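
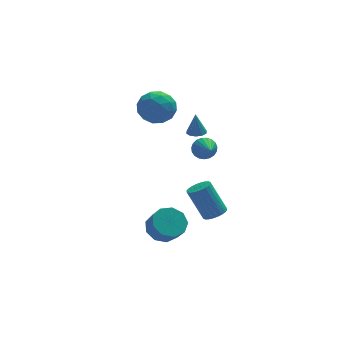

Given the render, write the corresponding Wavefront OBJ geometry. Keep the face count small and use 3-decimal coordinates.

v 1.736 1.776 1.122
v 2.17 1.457 1.154
v 1.704 1.864 2.418
v 2.276 1.773 1.136
v 2.176 2.09 1.112
v 1.908 2.288 1.092
v 1.574 2.29 1.083
v 1.302 2.096 1.089
v 1.197 1.78 1.108
v 1.297 1.463 1.132
v 1.565 1.265 1.152
v 1.899 1.263 1.16
v 1.775 0.353 0.792
v 1.99 0.64 1.369
v 1.785 -0.893 1.408
v 1.709 0.653 1.398
v 1.439 0.613 1.323
v 1.228 0.528 1.155
v 1.111 0.413 0.924
v 1.109 0.288 0.671
v 1.222 0.174 0.439
v 1.431 0.09 0.267
v 1.7 0.053 0.186
v 1.981 0.067 0.21
v 2.227 0.13 0.335
v 2.395 0.232 0.538
v 2.455 0.355 0.785
v 2.398 0.478 1.034
v 2.234 0.579 1.24
v 1.406 -3.176 -1.66
v 1.822 -3.575 -1.34
v 1.13 -2.964 0.321
v 0.714 -2.564 0
v 1.963 -3.361 -1.36
v 1.272 -2.75 0.301
v 2.02 -3.118 -1.426
v 1.328 -2.507 0.235
v 1.983 -2.885 -1.527
v 1.291 -2.273 0.134
v 1.858 -2.695 -1.649
v 1.167 -2.084 0.012
v 1.664 -2.579 -1.772
v 0.973 -1.968 -0.112
v 1.431 -2.553 -1.879
v 0.74 -1.942 -0.218
v 1.194 -2.623 -1.952
v 0.503 -2.011 -0.291
v 0.99 -2.776 -1.981
v 0.298 -2.165 -0.32
v 0.848 -2.99 -1.961
v 0.157 -2.379 -0.3
v 0.792 -3.233 -1.895
v 0.1 -2.622 -0.234
v 0.829 -3.467 -1.794
v 0.137 -2.855 -0.133
v 0.953 -3.656 -1.672
v 0.262 -3.045 -0.011
v 1.147 -3.772 -1.548
v 0.456 -3.161 0.112
v 1.38 -3.798 -1.442
v 0.689 -3.187 0.219
v 1.617 -3.729 -1.369
v 0.926 -3.117 0.292
v -0.886 -1.645 -3.395
v -0.265 -2.128 -3.928
v -0.053 -2.817 -3.058
v -0.674 -2.335 -2.525
v 0.037 -1.644 -3.619
v 0.249 -2.333 -2.748
v -0.092 -1.16 -3.204
v 0.12 -1.849 -2.334
v -0.593 -0.904 -2.879
v -0.381 -1.593 -2.009
v -1.231 -0.994 -2.795
v -1.019 -1.683 -1.925
v -1.707 -1.39 -2.992
v -1.496 -2.079 -2.122
v -1.8 -1.905 -3.378
v -1.588 -2.594 -2.508
v -1.464 -2.298 -3.771
v -1.253 -2.987 -2.901
v -0.858 -2.387 -3.989
v -0.647 -3.076 -3.119
v -0.902 3.937 2.331
v -0.233 4.655 1.803
v 0.433 2.725 2.377
v 1.102 3.443 1.849
v 0.784 3.645 2.898
v -0.041 4.394 2.87
v 0.241 2.986 1.31
v -0.584 3.735 1.282
v 0.474 4.067 1.173
v 0.81 4.475 2.154
v -0.61 2.905 2.026
v -0.274 3.313 3.007
v -0.685 4.402 2.063
v 0.885 2.978 2.117
v 0.698 3.097 2.734
v 1.091 3.519 2.424
v -0.572 4.249 2.69
v -0.178 4.671 2.38
v 0.42 4.078 3.023
v 0.378 2.709 1.8
v 0.772 3.131 1.49
v -0.891 3.861 1.756
v -0.498 4.283 1.446
v -0.22 3.302 1.157
v 0.124 4.479 1.382
v 0.909 3.766 1.409
v 0.402 3.498 1.092
v -0.083 3.938 1.076
v 0.322 4.718 1.959
v 1.106 4.006 1.986
v 0.92 4.125 2.603
v 0.435 4.565 2.586
v 0.737 4.373 1.588
v -0.906 3.374 2.194
v -0.122 2.662 2.221
v -0.235 2.815 1.594
v -0.72 3.255 1.577
v -0.709 3.614 2.771
v 0.076 2.901 2.798
v 0.283 3.442 3.104
v -0.202 3.882 3.088
v -0.537 3.007 2.592
f 2 1 4
f 2 4 3
f 4 1 5
f 4 5 3
f 5 1 6
f 5 6 3
f 6 1 7
f 6 7 3
f 7 1 8
f 7 8 3
f 8 1 9
f 8 9 3
f 9 1 10
f 9 10 3
f 10 1 11
f 10 11 3
f 11 1 12
f 11 12 3
f 12 1 2
f 12 2 3
f 14 13 16
f 14 16 15
f 16 13 17
f 16 17 15
f 17 13 18
f 17 18 15
f 18 13 19
f 18 19 15
f 19 13 20
f 19 20 15
f 20 13 21
f 20 21 15
f 21 13 22
f 21 22 15
f 22 13 23
f 22 23 15
f 23 13 24
f 23 24 15
f 24 13 25
f 24 25 15
f 25 13 26
f 25 26 15
f 26 13 27
f 26 27 15
f 27 13 28
f 27 28 15
f 28 13 29
f 28 29 15
f 29 13 14
f 29 14 15
f 31 30 34
f 31 34 32
f 32 34 35
f 32 35 33
f 34 30 36
f 34 36 35
f 35 36 37
f 35 37 33
f 36 30 38
f 36 38 37
f 37 38 39
f 37 39 33
f 38 30 40
f 38 40 39
f 39 40 41
f 39 41 33
f 40 30 42
f 40 42 41
f 41 42 43
f 41 43 33
f 42 30 44
f 42 44 43
f 43 44 45
f 43 45 33
f 44 30 46
f 44 46 45
f 45 46 47
f 45 47 33
f 46 30 48
f 46 48 47
f 47 48 49
f 47 49 33
f 48 30 50
f 48 50 49
f 49 50 51
f 49 51 33
f 50 30 52
f 50 52 51
f 51 52 53
f 51 53 33
f 52 30 54
f 52 54 53
f 53 54 55
f 53 55 33
f 54 30 56
f 54 56 55
f 55 56 57
f 55 57 33
f 56 30 58
f 56 58 57
f 57 58 59
f 57 59 33
f 58 30 60
f 58 60 59
f 59 60 61
f 59 61 33
f 60 30 62
f 60 62 61
f 61 62 63
f 61 63 33
f 62 30 31
f 62 31 63
f 63 31 32
f 63 32 33
f 65 64 68
f 65 68 66
f 66 68 69
f 66 69 67
f 68 64 70
f 68 70 69
f 69 70 71
f 69 71 67
f 70 64 72
f 70 72 71
f 71 72 73
f 71 73 67
f 72 64 74
f 72 74 73
f 73 74 75
f 73 75 67
f 74 64 76
f 74 76 75
f 75 76 77
f 75 77 67
f 76 64 78
f 76 78 77
f 77 78 79
f 77 79 67
f 78 64 80
f 78 80 79
f 79 80 81
f 79 81 67
f 80 64 82
f 80 82 81
f 81 82 83
f 81 83 67
f 82 64 65
f 82 65 83
f 83 65 66
f 83 66 67
f 84 121 100
f 121 95 124
f 100 124 89
f 121 124 100
f 84 100 96
f 100 89 101
f 96 101 85
f 100 101 96
f 84 96 105
f 96 85 106
f 105 106 91
f 96 106 105
f 84 105 117
f 105 91 120
f 117 120 94
f 105 120 117
f 84 117 121
f 117 94 125
f 121 125 95
f 117 125 121
f 85 101 112
f 101 89 115
f 112 115 93
f 101 115 112
f 89 124 102
f 124 95 123
f 102 123 88
f 124 123 102
f 95 125 122
f 125 94 118
f 122 118 86
f 125 118 122
f 94 120 119
f 120 91 107
f 119 107 90
f 120 107 119
f 91 106 111
f 106 85 108
f 111 108 92
f 106 108 111
f 87 113 99
f 113 93 114
f 99 114 88
f 113 114 99
f 87 99 97
f 99 88 98
f 97 98 86
f 99 98 97
f 87 97 104
f 97 86 103
f 104 103 90
f 97 103 104
f 87 104 109
f 104 90 110
f 109 110 92
f 104 110 109
f 87 109 113
f 109 92 116
f 113 116 93
f 109 116 113
f 88 114 102
f 114 93 115
f 102 115 89
f 114 115 102
f 86 98 122
f 98 88 123
f 122 123 95
f 98 123 122
f 90 103 119
f 103 86 118
f 119 118 94
f 103 118 119
f 92 110 111
f 110 90 107
f 111 107 91
f 110 107 111
f 93 116 112
f 116 92 108
f 112 108 85
f 116 108 112



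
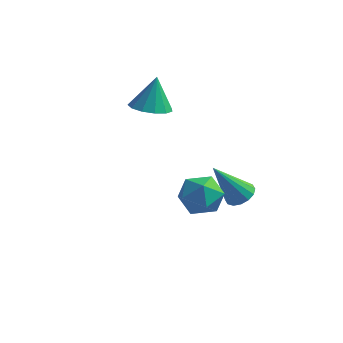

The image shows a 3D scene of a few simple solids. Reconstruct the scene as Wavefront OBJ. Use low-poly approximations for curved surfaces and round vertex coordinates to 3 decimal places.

v 2.492 -1.384 -0.301
v 3.085 -1.507 0.268
v 2.835 -2.533 -0.908
v 3.428 -2.656 -0.339
v 2.628 -2.709 -0.123
v 2.416 -1.999 0.252
v 3.504 -2.041 -0.892
v 3.292 -1.331 -0.517
v 3.711 -1.913 -0.098
v 3.169 -2.326 0.378
v 2.751 -1.714 -1.018
v 2.209 -2.127 -0.542
v -0.653 1.833 0.575
v 0.065 1.559 0.622
v -0.587 2.227 1.865
v 0.1 1.972 0.494
v -0.105 2.341 0.392
v -0.483 2.548 0.348
v -0.916 2.528 0.376
v -1.265 2.288 0.467
v -1.42 1.903 0.593
v -1.331 1.495 0.713
v -1.028 1.195 0.79
v -0.605 1.097 0.798
v -0.198 1.233 0.736
v 2.51 2.212 -3.123
v 3.047 2.11 -2.902
v 1.77 1.588 -1.617
v 2.979 2.395 -2.816
v 2.786 2.632 -2.813
v 2.519 2.756 -2.893
v 2.249 2.734 -3.034
v 2.049 2.573 -3.199
v 1.972 2.315 -3.344
v 2.04 2.03 -3.429
v 2.233 1.793 -3.433
v 2.5 1.669 -3.353
v 2.77 1.691 -3.212
v 2.97 1.852 -3.046
f 1 12 6
f 1 6 2
f 1 2 8
f 1 8 11
f 1 11 12
f 2 6 10
f 6 12 5
f 12 11 3
f 11 8 7
f 8 2 9
f 4 10 5
f 4 5 3
f 4 3 7
f 4 7 9
f 4 9 10
f 5 10 6
f 3 5 12
f 7 3 11
f 9 7 8
f 10 9 2
f 14 13 16
f 14 16 15
f 16 13 17
f 16 17 15
f 17 13 18
f 17 18 15
f 18 13 19
f 18 19 15
f 19 13 20
f 19 20 15
f 20 13 21
f 20 21 15
f 21 13 22
f 21 22 15
f 22 13 23
f 22 23 15
f 23 13 24
f 23 24 15
f 24 13 25
f 24 25 15
f 25 13 14
f 25 14 15
f 27 26 29
f 27 29 28
f 29 26 30
f 29 30 28
f 30 26 31
f 30 31 28
f 31 26 32
f 31 32 28
f 32 26 33
f 32 33 28
f 33 26 34
f 33 34 28
f 34 26 35
f 34 35 28
f 35 26 36
f 35 36 28
f 36 26 37
f 36 37 28
f 37 26 38
f 37 38 28
f 38 26 39
f 38 39 28
f 39 26 27
f 39 27 28



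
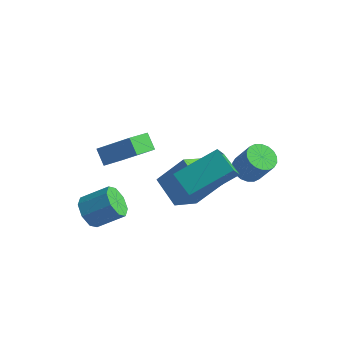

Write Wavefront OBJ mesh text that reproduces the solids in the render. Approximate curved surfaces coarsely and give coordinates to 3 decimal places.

v -3.263 -0.688 -4.066
v -2.952 -0.362 -4.739
v -1.905 0.233 -3.967
v -2.217 -0.092 -3.294
v -3.365 0.01 -4.465
v -2.319 0.605 -3.693
v -3.719 -0.027 -3.958
v -2.673 0.568 -3.186
v -3.806 -0.45 -3.513
v -2.759 0.145 -2.741
v -3.575 -1.013 -3.393
v -2.528 -0.418 -2.621
v -3.161 -1.385 -3.667
v -2.115 -0.79 -2.895
v -2.807 -1.348 -4.174
v -1.761 -0.753 -3.402
v -2.721 -0.925 -4.619
v -1.674 -0.33 -3.847
v -3.402 0.315 -0.605
v -1.986 0.613 0.531
v -3.223 1.498 -1.139
v -1.807 1.796 -0.003
v -2.853 -0.036 -1.197
v -1.437 0.262 -0.061
v -2.674 1.147 -1.731
v -1.258 1.445 -0.595
v -0.076 0.99 -3.492
v -1.33 1.689 -2.907
v 0.259 2.303 -4.344
v -0.995 3.002 -3.759
v 0.875 1.598 -2.181
v -0.379 2.297 -1.596
v 1.21 2.911 -3.033
v -0.044 3.61 -2.448
v 0.983 -1.031 0.895
v 2.172 0.438 1.832
v 0.627 0.24 -0.647
v 1.817 1.709 0.29
v 1.943 -1.449 0.33
v 3.133 0.02 1.267
v 1.588 -0.178 -1.212
v 2.777 1.291 -0.275
v 1.838 3.867 -2.514
v 2.429 4.114 -2.843
v 3.132 4.041 -1.634
v 2.542 3.793 -1.306
v 2.285 4.383 -2.743
v 2.989 4.309 -1.534
v 2.053 4.549 -2.598
v 2.756 4.475 -1.389
v 1.778 4.58 -2.436
v 2.481 4.506 -1.227
v 1.515 4.47 -2.29
v 2.218 4.396 -1.081
v 1.316 4.24 -2.188
v 2.019 4.167 -0.979
v 1.221 3.936 -2.151
v 1.924 3.863 -0.942
v 1.248 3.619 -2.186
v 1.951 3.546 -0.977
v 1.391 3.351 -2.286
v 2.095 3.277 -1.077
v 1.624 3.185 -2.431
v 2.327 3.111 -1.222
v 1.899 3.154 -2.593
v 2.602 3.08 -1.384
v 2.162 3.264 -2.739
v 2.865 3.19 -1.53
v 2.361 3.493 -2.841
v 3.064 3.42 -1.632
v 2.456 3.797 -2.878
v 3.159 3.724 -1.669
f 2 1 5
f 2 5 3
f 3 5 6
f 3 6 4
f 5 1 7
f 5 7 6
f 6 7 8
f 6 8 4
f 7 1 9
f 7 9 8
f 8 9 10
f 8 10 4
f 9 1 11
f 9 11 10
f 10 11 12
f 10 12 4
f 11 1 13
f 11 13 12
f 12 13 14
f 12 14 4
f 13 1 15
f 13 15 14
f 14 15 16
f 14 16 4
f 15 1 17
f 15 17 16
f 16 17 18
f 16 18 4
f 17 1 2
f 17 2 18
f 18 2 3
f 18 3 4
f 20 22 19
f 23 20 19
f 19 22 21
f 21 23 19
f 20 26 22
f 24 20 23
f 24 26 20
f 22 26 21
f 25 23 21
f 21 26 25
f 25 24 23
f 26 24 25
f 28 30 27
f 31 28 27
f 27 30 29
f 29 31 27
f 28 34 30
f 32 28 31
f 32 34 28
f 30 34 29
f 33 31 29
f 29 34 33
f 33 32 31
f 34 32 33
f 36 38 35
f 39 36 35
f 35 38 37
f 37 39 35
f 36 42 38
f 40 36 39
f 40 42 36
f 38 42 37
f 41 39 37
f 37 42 41
f 41 40 39
f 42 40 41
f 44 43 47
f 44 47 45
f 45 47 48
f 45 48 46
f 47 43 49
f 47 49 48
f 48 49 50
f 48 50 46
f 49 43 51
f 49 51 50
f 50 51 52
f 50 52 46
f 51 43 53
f 51 53 52
f 52 53 54
f 52 54 46
f 53 43 55
f 53 55 54
f 54 55 56
f 54 56 46
f 55 43 57
f 55 57 56
f 56 57 58
f 56 58 46
f 57 43 59
f 57 59 58
f 58 59 60
f 58 60 46
f 59 43 61
f 59 61 60
f 60 61 62
f 60 62 46
f 61 43 63
f 61 63 62
f 62 63 64
f 62 64 46
f 63 43 65
f 63 65 64
f 64 65 66
f 64 66 46
f 65 43 67
f 65 67 66
f 66 67 68
f 66 68 46
f 67 43 69
f 67 69 68
f 68 69 70
f 68 70 46
f 69 43 71
f 69 71 70
f 70 71 72
f 70 72 46
f 71 43 44
f 71 44 72
f 72 44 45
f 72 45 46



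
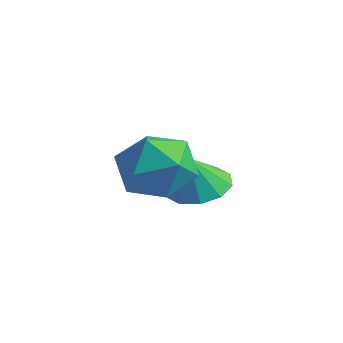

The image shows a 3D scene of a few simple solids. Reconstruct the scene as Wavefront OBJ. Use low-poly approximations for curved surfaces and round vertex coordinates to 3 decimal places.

v -0.18 2.902 0.109
v 0.817 2.882 0.036
v -0.1 2.498 1.311
v 0.651 3.443 0.236
v 0.168 3.797 0.388
v -0.448 3.81 0.433
v -0.962 3.476 0.355
v -1.178 2.922 0.183
v -1.012 2.362 -0.017
v -0.529 2.007 -0.169
v 0.087 1.995 -0.214
v 0.601 2.329 -0.136
v 0.244 0.773 2.791
v 0.705 1.486 1.93
v 1.455 -0.666 2.25
v 1.916 0.047 1.389
v 2.126 0.293 2.554
v 1.377 1.182 2.889
v 0.783 -0.362 1.291
v 0.034 0.527 1.626
v 1.039 0.784 1.003
v 1.869 1.189 1.784
v 0.291 -0.369 2.396
v 1.121 0.036 3.177
f 2 1 4
f 2 4 3
f 4 1 5
f 4 5 3
f 5 1 6
f 5 6 3
f 6 1 7
f 6 7 3
f 7 1 8
f 7 8 3
f 8 1 9
f 8 9 3
f 9 1 10
f 9 10 3
f 10 1 11
f 10 11 3
f 11 1 12
f 11 12 3
f 12 1 2
f 12 2 3
f 13 24 18
f 13 18 14
f 13 14 20
f 13 20 23
f 13 23 24
f 14 18 22
f 18 24 17
f 24 23 15
f 23 20 19
f 20 14 21
f 16 22 17
f 16 17 15
f 16 15 19
f 16 19 21
f 16 21 22
f 17 22 18
f 15 17 24
f 19 15 23
f 21 19 20
f 22 21 14



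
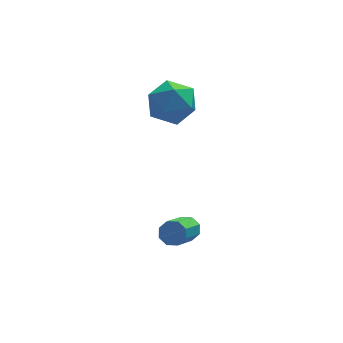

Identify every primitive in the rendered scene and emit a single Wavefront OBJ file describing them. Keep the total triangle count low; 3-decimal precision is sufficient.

v -1.655 0.49 -3.213
v -1.233 0.147 -3.293
v -2.022 -1.072 -2.248
v -2.445 -0.73 -2.167
v -1.176 0.397 -2.959
v -1.965 -0.823 -1.914
v -1.4 0.701 -2.774
v -2.19 -0.518 -1.728
v -1.774 0.882 -2.845
v -2.563 -0.338 -1.8
v -2.078 0.832 -3.132
v -2.867 -0.387 -2.087
v -2.135 0.583 -3.466
v -2.924 -0.637 -2.421
v -1.91 0.278 -3.652
v -2.7 -0.941 -2.606
v -1.537 0.098 -3.58
v -2.326 -1.122 -2.535
v -2.414 3.713 2.078
v -1.578 4.36 2.261
v -1.502 2.88 0.859
v -0.666 3.527 1.042
v -0.962 2.809 1.782
v -1.526 3.324 2.536
v -1.554 3.916 0.584
v -2.118 4.431 1.338
v -1.047 4.485 1.338
v -0.681 3.801 2.079
v -2.399 3.439 1.041
v -2.033 2.755 1.782
f 2 1 5
f 2 5 3
f 3 5 6
f 3 6 4
f 5 1 7
f 5 7 6
f 6 7 8
f 6 8 4
f 7 1 9
f 7 9 8
f 8 9 10
f 8 10 4
f 9 1 11
f 9 11 10
f 10 11 12
f 10 12 4
f 11 1 13
f 11 13 12
f 12 13 14
f 12 14 4
f 13 1 15
f 13 15 14
f 14 15 16
f 14 16 4
f 15 1 17
f 15 17 16
f 16 17 18
f 16 18 4
f 17 1 2
f 17 2 18
f 18 2 3
f 18 3 4
f 19 30 24
f 19 24 20
f 19 20 26
f 19 26 29
f 19 29 30
f 20 24 28
f 24 30 23
f 30 29 21
f 29 26 25
f 26 20 27
f 22 28 23
f 22 23 21
f 22 21 25
f 22 25 27
f 22 27 28
f 23 28 24
f 21 23 30
f 25 21 29
f 27 25 26
f 28 27 20



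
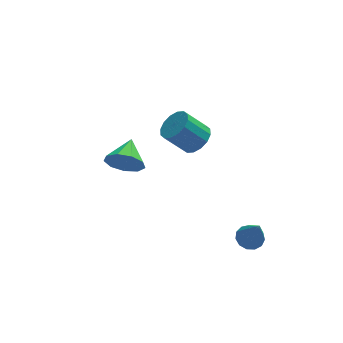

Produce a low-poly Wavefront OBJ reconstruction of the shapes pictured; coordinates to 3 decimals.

v 0.019 -3.392 -0.759
v 0.523 -3.509 -0.875
v 0.181 -4.028 0.579
v 0.527 -3.239 -0.747
v 0.369 -3.018 -0.623
v 0.101 -2.915 -0.542
v -0.194 -2.964 -0.53
v -0.42 -3.149 -0.59
v -0.507 -3.411 -0.704
v -0.427 -3.667 -0.836
v -0.205 -3.836 -0.943
v 0.088 -3.863 -0.991
v 0.36 -3.742 -0.966
v -0.982 1.104 0.813
v -0.545 1.517 1.153
v -1.362 1.628 2.066
v -1.798 1.216 1.727
v -0.741 1.736 0.951
v -1.558 1.848 1.864
v -1.002 1.786 0.712
v -1.818 1.898 1.625
v -1.257 1.654 0.5
v -2.074 1.765 1.413
v -1.438 1.374 0.372
v -2.255 1.486 1.285
v -1.497 1.022 0.362
v -2.314 1.134 1.276
v -1.418 0.692 0.474
v -2.235 0.803 1.387
v -1.222 0.472 0.676
v -2.039 0.584 1.589
v -0.962 0.422 0.915
v -1.778 0.534 1.828
v -0.706 0.555 1.127
v -1.523 0.666 2.04
v -0.525 0.834 1.255
v -1.342 0.946 2.168
v -0.466 1.186 1.264
v -1.283 1.298 2.178
v -4.196 -2.269 3.286
v -3.737 -2.256 2.706
v -3.784 -1.311 3.634
v -4.172 -2.025 2.587
v -4.618 -1.909 2.796
v -4.867 -1.961 3.234
v -4.802 -2.157 3.696
v -4.454 -2.406 3.966
v -3.985 -2.59 3.918
v -3.615 -2.624 3.574
v -3.517 -2.492 3.095
f 2 1 4
f 2 4 3
f 4 1 5
f 4 5 3
f 5 1 6
f 5 6 3
f 6 1 7
f 6 7 3
f 7 1 8
f 7 8 3
f 8 1 9
f 8 9 3
f 9 1 10
f 9 10 3
f 10 1 11
f 10 11 3
f 11 1 12
f 11 12 3
f 12 1 13
f 12 13 3
f 13 1 2
f 13 2 3
f 15 14 18
f 15 18 16
f 16 18 19
f 16 19 17
f 18 14 20
f 18 20 19
f 19 20 21
f 19 21 17
f 20 14 22
f 20 22 21
f 21 22 23
f 21 23 17
f 22 14 24
f 22 24 23
f 23 24 25
f 23 25 17
f 24 14 26
f 24 26 25
f 25 26 27
f 25 27 17
f 26 14 28
f 26 28 27
f 27 28 29
f 27 29 17
f 28 14 30
f 28 30 29
f 29 30 31
f 29 31 17
f 30 14 32
f 30 32 31
f 31 32 33
f 31 33 17
f 32 14 34
f 32 34 33
f 33 34 35
f 33 35 17
f 34 14 36
f 34 36 35
f 35 36 37
f 35 37 17
f 36 14 38
f 36 38 37
f 37 38 39
f 37 39 17
f 38 14 15
f 38 15 39
f 39 15 16
f 39 16 17
f 41 40 43
f 41 43 42
f 43 40 44
f 43 44 42
f 44 40 45
f 44 45 42
f 45 40 46
f 45 46 42
f 46 40 47
f 46 47 42
f 47 40 48
f 47 48 42
f 48 40 49
f 48 49 42
f 49 40 50
f 49 50 42
f 50 40 41
f 50 41 42



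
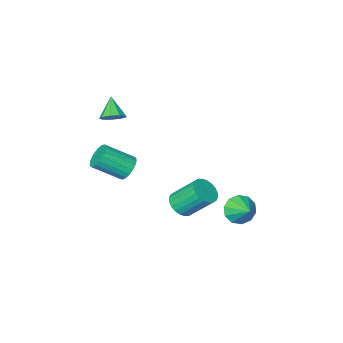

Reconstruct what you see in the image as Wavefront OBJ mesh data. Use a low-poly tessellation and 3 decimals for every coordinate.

v 1.199 -3.437 2.559
v 1.553 -4.013 2.168
v 0.801 -4.403 3.621
v 1.896 -3.783 2.506
v 1.914 -3.392 2.868
v 1.597 -3.022 3.086
v 1.094 -2.846 3.056
v 0.64 -2.947 2.794
v 0.448 -3.277 2.422
v 0.608 -3.683 2.114
v 1.044 -3.973 2.014
v 0.686 -2.705 -1.468
v 1.247 -2.541 -2.099
v 2.734 -3.33 -0.984
v 2.174 -3.495 -0.352
v 1.261 -2.24 -1.906
v 2.749 -3.029 -0.791
v 1.177 -2.02 -1.637
v 2.665 -2.809 -0.522
v 1.007 -1.918 -1.339
v 2.495 -2.707 -0.224
v 0.782 -1.953 -1.063
v 2.27 -2.742 0.052
v 0.541 -2.117 -0.857
v 2.028 -2.906 0.258
v 0.324 -2.384 -0.757
v 1.812 -3.173 0.358
v 0.17 -2.706 -0.779
v 1.658 -3.495 0.336
v 0.105 -3.028 -0.921
v 1.593 -3.817 0.194
v 0.141 -3.294 -1.157
v 1.629 -4.083 -0.042
v 0.271 -3.458 -1.447
v 1.759 -4.248 -0.332
v 0.473 -3.493 -1.74
v 1.961 -4.282 -0.625
v 0.711 -3.391 -1.986
v 2.199 -4.18 -0.871
v 0.945 -3.17 -2.143
v 2.433 -3.96 -1.028
v 1.135 -2.87 -2.183
v 2.623 -3.659 -1.067
v -3.245 2.943 -2.784
v -2.815 2.465 -2.031
v -3.135 4.157 -2.076
v -2.375 2.648 -2.415
v -2.267 2.945 -2.939
v -2.533 3.24 -3.404
v -3.07 3.422 -3.633
v -3.675 3.421 -3.537
v -4.115 3.238 -3.154
v -4.223 2.941 -2.63
v -3.957 2.646 -2.164
v -3.42 2.464 -1.936
v 0.575 3.068 -0.754
v 1.351 3.358 -0.491
v 0.462 4.403 0.978
v -0.315 4.112 0.714
v 1.263 3.598 -0.714
v 0.374 4.643 0.754
v 1.071 3.757 -0.944
v 0.181 4.802 0.525
v 0.803 3.811 -1.145
v -0.087 4.856 0.324
v 0.5 3.752 -1.287
v -0.39 4.796 0.182
v 0.208 3.589 -1.347
v -0.681 4.633 0.122
v -0.027 3.346 -1.317
v -0.917 4.391 0.152
v -0.171 3.061 -1.202
v -1.061 4.106 0.267
v -0.202 2.777 -1.018
v -1.091 3.822 0.451
v -0.114 2.537 -0.794
v -1.003 3.582 0.674
v 0.079 2.378 -0.565
v -0.811 3.423 0.904
v 0.347 2.324 -0.364
v -0.543 3.369 1.105
v 0.65 2.384 -0.222
v -0.24 3.428 1.247
v 0.941 2.547 -0.162
v 0.052 3.591 1.307
v 1.177 2.789 -0.192
v 0.287 3.834 1.277
v 1.321 3.074 -0.307
v 0.431 4.119 1.162
f 2 1 4
f 2 4 3
f 4 1 5
f 4 5 3
f 5 1 6
f 5 6 3
f 6 1 7
f 6 7 3
f 7 1 8
f 7 8 3
f 8 1 9
f 8 9 3
f 9 1 10
f 9 10 3
f 10 1 11
f 10 11 3
f 11 1 2
f 11 2 3
f 13 12 16
f 13 16 14
f 14 16 17
f 14 17 15
f 16 12 18
f 16 18 17
f 17 18 19
f 17 19 15
f 18 12 20
f 18 20 19
f 19 20 21
f 19 21 15
f 20 12 22
f 20 22 21
f 21 22 23
f 21 23 15
f 22 12 24
f 22 24 23
f 23 24 25
f 23 25 15
f 24 12 26
f 24 26 25
f 25 26 27
f 25 27 15
f 26 12 28
f 26 28 27
f 27 28 29
f 27 29 15
f 28 12 30
f 28 30 29
f 29 30 31
f 29 31 15
f 30 12 32
f 30 32 31
f 31 32 33
f 31 33 15
f 32 12 34
f 32 34 33
f 33 34 35
f 33 35 15
f 34 12 36
f 34 36 35
f 35 36 37
f 35 37 15
f 36 12 38
f 36 38 37
f 37 38 39
f 37 39 15
f 38 12 40
f 38 40 39
f 39 40 41
f 39 41 15
f 40 12 42
f 40 42 41
f 41 42 43
f 41 43 15
f 42 12 13
f 42 13 43
f 43 13 14
f 43 14 15
f 45 44 47
f 45 47 46
f 47 44 48
f 47 48 46
f 48 44 49
f 48 49 46
f 49 44 50
f 49 50 46
f 50 44 51
f 50 51 46
f 51 44 52
f 51 52 46
f 52 44 53
f 52 53 46
f 53 44 54
f 53 54 46
f 54 44 55
f 54 55 46
f 55 44 45
f 55 45 46
f 57 56 60
f 57 60 58
f 58 60 61
f 58 61 59
f 60 56 62
f 60 62 61
f 61 62 63
f 61 63 59
f 62 56 64
f 62 64 63
f 63 64 65
f 63 65 59
f 64 56 66
f 64 66 65
f 65 66 67
f 65 67 59
f 66 56 68
f 66 68 67
f 67 68 69
f 67 69 59
f 68 56 70
f 68 70 69
f 69 70 71
f 69 71 59
f 70 56 72
f 70 72 71
f 71 72 73
f 71 73 59
f 72 56 74
f 72 74 73
f 73 74 75
f 73 75 59
f 74 56 76
f 74 76 75
f 75 76 77
f 75 77 59
f 76 56 78
f 76 78 77
f 77 78 79
f 77 79 59
f 78 56 80
f 78 80 79
f 79 80 81
f 79 81 59
f 80 56 82
f 80 82 81
f 81 82 83
f 81 83 59
f 82 56 84
f 82 84 83
f 83 84 85
f 83 85 59
f 84 56 86
f 84 86 85
f 85 86 87
f 85 87 59
f 86 56 88
f 86 88 87
f 87 88 89
f 87 89 59
f 88 56 57
f 88 57 89
f 89 57 58
f 89 58 59



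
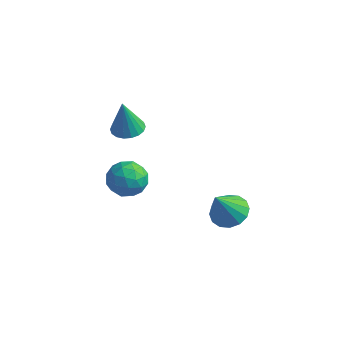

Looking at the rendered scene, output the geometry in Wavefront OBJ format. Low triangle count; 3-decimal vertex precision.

v -2.042 3.247 -4.017
v -1.309 2.42 -3.806
v -3.191 2.54 -2.794
v -2.458 1.713 -2.583
v -2.222 2.768 -2.27
v -1.512 3.205 -3.026
v -2.988 1.755 -3.574
v -2.278 2.192 -4.33
v -1.893 1.498 -3.532
v -1.42 2.124 -2.726
v -3.08 2.836 -3.874
v -2.607 3.462 -3.068
v -1.575 2.895 -4.019
v -2.925 2.065 -2.581
v -2.787 2.685 -2.397
v -2.356 2.199 -2.273
v -1.694 3.357 -3.56
v -1.263 2.871 -3.436
v -1.8 3.075 -2.533
v -3.237 2.089 -3.164
v -2.806 1.603 -3.04
v -2.144 2.761 -4.327
v -1.713 2.275 -4.203
v -2.7 1.885 -4.067
v -1.487 1.868 -3.734
v -2.162 1.452 -3.015
v -2.474 1.477 -3.598
v -2.057 1.734 -4.042
v -1.209 2.236 -3.26
v -1.884 1.82 -2.541
v -1.746 2.44 -2.357
v -1.329 2.697 -2.801
v -1.552 1.694 -3.099
v -2.616 3.14 -4.059
v -3.291 2.724 -3.34
v -3.171 2.263 -3.799
v -2.754 2.52 -4.243
v -2.338 3.508 -3.585
v -3.013 3.092 -2.866
v -2.443 3.226 -2.558
v -2.026 3.483 -3.002
v -2.948 3.266 -3.501
v 3.685 2.666 -2.818
v 4.24 1.917 -3.207
v 3.535 1.674 -1.122
v 4.586 2.241 -2.986
v 4.69 2.679 -2.721
v 4.525 3.114 -2.482
v 4.135 3.428 -2.332
v 3.624 3.538 -2.313
v 3.13 3.415 -2.429
v 2.784 3.09 -2.649
v 2.68 2.652 -2.915
v 2.845 2.217 -3.154
v 3.235 1.903 -3.303
v 3.745 1.793 -3.323
v -2.184 2.523 0.601
v -1.492 3.022 0.707
v -2.276 2.237 2.559
v -1.781 3.272 0.73
v -2.15 3.373 0.727
v -2.526 3.306 0.7
v -2.834 3.084 0.653
v -3.013 2.75 0.596
v -3.028 2.372 0.54
v -2.876 2.024 0.496
v -2.587 1.774 0.473
v -2.218 1.673 0.476
v -1.842 1.74 0.503
v -1.534 1.962 0.55
v -1.355 2.296 0.607
v -1.34 2.674 0.663
f 1 38 17
f 38 12 41
f 17 41 6
f 38 41 17
f 1 17 13
f 17 6 18
f 13 18 2
f 17 18 13
f 1 13 22
f 13 2 23
f 22 23 8
f 13 23 22
f 1 22 34
f 22 8 37
f 34 37 11
f 22 37 34
f 1 34 38
f 34 11 42
f 38 42 12
f 34 42 38
f 2 18 29
f 18 6 32
f 29 32 10
f 18 32 29
f 6 41 19
f 41 12 40
f 19 40 5
f 41 40 19
f 12 42 39
f 42 11 35
f 39 35 3
f 42 35 39
f 11 37 36
f 37 8 24
f 36 24 7
f 37 24 36
f 8 23 28
f 23 2 25
f 28 25 9
f 23 25 28
f 4 30 16
f 30 10 31
f 16 31 5
f 30 31 16
f 4 16 14
f 16 5 15
f 14 15 3
f 16 15 14
f 4 14 21
f 14 3 20
f 21 20 7
f 14 20 21
f 4 21 26
f 21 7 27
f 26 27 9
f 21 27 26
f 4 26 30
f 26 9 33
f 30 33 10
f 26 33 30
f 5 31 19
f 31 10 32
f 19 32 6
f 31 32 19
f 3 15 39
f 15 5 40
f 39 40 12
f 15 40 39
f 7 20 36
f 20 3 35
f 36 35 11
f 20 35 36
f 9 27 28
f 27 7 24
f 28 24 8
f 27 24 28
f 10 33 29
f 33 9 25
f 29 25 2
f 33 25 29
f 44 43 46
f 44 46 45
f 46 43 47
f 46 47 45
f 47 43 48
f 47 48 45
f 48 43 49
f 48 49 45
f 49 43 50
f 49 50 45
f 50 43 51
f 50 51 45
f 51 43 52
f 51 52 45
f 52 43 53
f 52 53 45
f 53 43 54
f 53 54 45
f 54 43 55
f 54 55 45
f 55 43 56
f 55 56 45
f 56 43 44
f 56 44 45
f 58 57 60
f 58 60 59
f 60 57 61
f 60 61 59
f 61 57 62
f 61 62 59
f 62 57 63
f 62 63 59
f 63 57 64
f 63 64 59
f 64 57 65
f 64 65 59
f 65 57 66
f 65 66 59
f 66 57 67
f 66 67 59
f 67 57 68
f 67 68 59
f 68 57 69
f 68 69 59
f 69 57 70
f 69 70 59
f 70 57 71
f 70 71 59
f 71 57 72
f 71 72 59
f 72 57 58
f 72 58 59



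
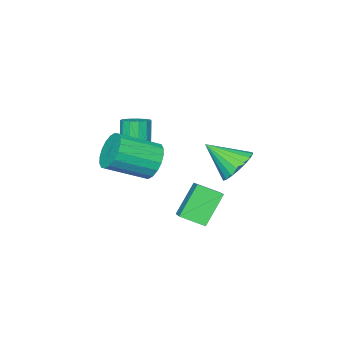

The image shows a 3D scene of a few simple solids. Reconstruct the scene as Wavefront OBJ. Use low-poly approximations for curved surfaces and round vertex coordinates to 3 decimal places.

v 1.369 -1.228 1.577
v 1.928 -1.698 1.601
v 1.589 -2.041 2.786
v 1.031 -1.572 2.763
v 2.071 -1.34 1.745
v 1.732 -1.684 2.931
v 1.991 -0.947 1.836
v 1.653 -1.291 3.022
v 1.714 -0.643 1.845
v 1.376 -0.987 3.031
v 1.327 -0.525 1.769
v 0.989 -0.869 2.955
v 0.954 -0.63 1.632
v 0.616 -0.974 2.818
v 0.713 -0.925 1.478
v 0.374 -1.269 2.663
v 0.68 -1.316 1.355
v 0.341 -1.66 2.54
v 0.865 -1.68 1.303
v 0.527 -2.023 2.488
v 1.211 -1.899 1.338
v 0.873 -2.243 2.523
v 1.607 -1.906 1.449
v 1.269 -2.25 2.634
v 2.471 1.163 1.752
v 3.101 1.536 1.014
v 4.78 0.55 1.95
v 4.149 0.177 2.688
v 3.115 1.866 1.337
v 4.793 0.881 2.274
v 3.001 2.057 1.743
v 4.679 1.072 2.68
v 2.782 2.071 2.151
v 4.46 1.086 3.087
v 2.501 1.906 2.479
v 4.18 0.92 3.416
v 2.214 1.592 2.664
v 3.893 0.607 3.6
v 1.978 1.194 2.667
v 3.657 0.209 3.604
v 1.84 0.79 2.49
v 3.519 -0.196 3.426
v 1.827 0.459 2.166
v 3.505 -0.526 3.103
v 1.941 0.268 1.76
v 3.619 -0.717 2.697
v 2.16 0.254 1.353
v 3.838 -0.731 2.289
v 2.44 0.42 1.024
v 4.119 -0.566 1.961
v 2.727 0.733 0.84
v 4.406 -0.252 1.776
v 2.963 1.131 0.836
v 4.642 0.146 1.773
v -1.877 2.215 0.107
v -1.044 2.107 -0.556
v -1.063 0.865 1.353
v -0.904 2.458 -0.266
v -0.957 2.761 0.097
v -1.192 2.956 0.462
v -1.563 3.005 0.757
v -1.996 2.897 0.924
v -2.405 2.654 0.928
v -2.71 2.324 0.77
v -2.85 1.973 0.481
v -2.798 1.67 0.117
v -2.563 1.475 -0.248
v -2.192 1.426 -0.543
v -1.759 1.534 -0.709
v -1.349 1.777 -0.714
v -0.092 2.828 -0.614
v 0.633 1.893 -0.1
v 1.082 4.305 0.417
v 1.807 3.37 0.931
v 1.113 2.93 -2.131
v 1.838 1.995 -1.617
v 2.287 4.407 -1.1
v 3.012 3.472 -0.586
f 2 1 5
f 2 5 3
f 3 5 6
f 3 6 4
f 5 1 7
f 5 7 6
f 6 7 8
f 6 8 4
f 7 1 9
f 7 9 8
f 8 9 10
f 8 10 4
f 9 1 11
f 9 11 10
f 10 11 12
f 10 12 4
f 11 1 13
f 11 13 12
f 12 13 14
f 12 14 4
f 13 1 15
f 13 15 14
f 14 15 16
f 14 16 4
f 15 1 17
f 15 17 16
f 16 17 18
f 16 18 4
f 17 1 19
f 17 19 18
f 18 19 20
f 18 20 4
f 19 1 21
f 19 21 20
f 20 21 22
f 20 22 4
f 21 1 23
f 21 23 22
f 22 23 24
f 22 24 4
f 23 1 2
f 23 2 24
f 24 2 3
f 24 3 4
f 26 25 29
f 26 29 27
f 27 29 30
f 27 30 28
f 29 25 31
f 29 31 30
f 30 31 32
f 30 32 28
f 31 25 33
f 31 33 32
f 32 33 34
f 32 34 28
f 33 25 35
f 33 35 34
f 34 35 36
f 34 36 28
f 35 25 37
f 35 37 36
f 36 37 38
f 36 38 28
f 37 25 39
f 37 39 38
f 38 39 40
f 38 40 28
f 39 25 41
f 39 41 40
f 40 41 42
f 40 42 28
f 41 25 43
f 41 43 42
f 42 43 44
f 42 44 28
f 43 25 45
f 43 45 44
f 44 45 46
f 44 46 28
f 45 25 47
f 45 47 46
f 46 47 48
f 46 48 28
f 47 25 49
f 47 49 48
f 48 49 50
f 48 50 28
f 49 25 51
f 49 51 50
f 50 51 52
f 50 52 28
f 51 25 53
f 51 53 52
f 52 53 54
f 52 54 28
f 53 25 26
f 53 26 54
f 54 26 27
f 54 27 28
f 56 55 58
f 56 58 57
f 58 55 59
f 58 59 57
f 59 55 60
f 59 60 57
f 60 55 61
f 60 61 57
f 61 55 62
f 61 62 57
f 62 55 63
f 62 63 57
f 63 55 64
f 63 64 57
f 64 55 65
f 64 65 57
f 65 55 66
f 65 66 57
f 66 55 67
f 66 67 57
f 67 55 68
f 67 68 57
f 68 55 69
f 68 69 57
f 69 55 70
f 69 70 57
f 70 55 56
f 70 56 57
f 72 74 71
f 75 72 71
f 71 74 73
f 73 75 71
f 72 78 74
f 76 72 75
f 76 78 72
f 74 78 73
f 77 75 73
f 73 78 77
f 77 76 75
f 78 76 77



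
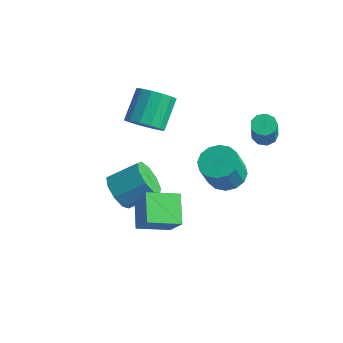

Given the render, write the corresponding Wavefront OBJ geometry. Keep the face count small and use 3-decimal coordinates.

v -3.684 -1.925 -2.743
v -2.881 -2.017 -3.413
v -1.973 -0.827 -2.487
v -2.776 -0.735 -1.817
v -3.329 -1.502 -3.636
v -2.421 -0.312 -2.71
v -3.943 -1.185 -3.441
v -3.035 0.005 -2.515
v -4.436 -1.214 -2.919
v -3.528 -0.024 -1.994
v -4.577 -1.576 -2.315
v -3.669 -0.386 -1.39
v -4.301 -2.101 -1.911
v -3.392 -0.911 -0.986
v -3.735 -2.544 -1.896
v -2.827 -1.354 -0.971
v -3.146 -2.697 -2.278
v -2.238 -1.507 -1.352
v -2.809 -2.489 -2.876
v -1.9 -1.299 -1.951
v -3.226 -0.593 1.811
v -2.581 0.068 1.378
v -3.09 1.374 2.616
v -3.734 0.713 3.049
v -3.037 0.134 1.121
v -3.546 1.44 2.359
v -3.544 0.005 1.049
v -4.053 1.311 2.287
v -3.966 -0.284 1.181
v -4.474 1.022 2.419
v -4.189 -0.656 1.481
v -4.698 0.65 2.719
v -4.154 -1.011 1.871
v -4.663 0.295 3.108
v -3.87 -1.254 2.244
v -4.379 0.052 3.482
v -3.414 -1.32 2.501
v -3.923 -0.014 3.739
v -2.907 -1.191 2.573
v -3.416 0.115 3.811
v -2.486 -0.902 2.441
v -2.994 0.404 3.679
v -2.262 -0.53 2.141
v -2.771 0.776 3.379
v -2.297 -0.175 1.752
v -2.806 1.131 2.989
v 1.669 2.403 2.303
v 2.119 2.088 1.993
v 2.68 1.382 3.528
v 2.231 1.697 3.837
v 2.267 2.473 2.116
v 2.828 1.768 3.651
v 2.135 2.826 2.326
v 2.697 2.121 3.861
v 1.786 2.98 2.525
v 2.347 2.275 4.06
v 1.381 2.864 2.62
v 1.943 2.159 4.155
v 1.112 2.533 2.566
v 1.674 1.827 4.101
v 1.103 2.14 2.389
v 1.665 1.435 3.924
v 1.359 1.87 2.171
v 1.921 1.165 3.706
v 1.76 1.849 2.015
v 2.322 1.144 3.55
v 0.151 -4.434 -1.131
v -0.896 -3.492 -0.254
v 0.974 -3.039 -1.648
v -0.074 -2.097 -0.771
v 0.994 -4.523 -0.029
v -0.054 -3.581 0.848
v 1.816 -3.128 -0.546
v 0.769 -2.186 0.331
v 1.632 -0.064 0.956
v 2.591 0.073 0.925
v 2.748 -0.679 2.453
v 1.788 -0.816 2.484
v 2.408 0.485 1.147
v 2.565 -0.267 2.674
v 2.017 0.75 1.317
v 2.174 -0.002 2.845
v 1.523 0.796 1.391
v 1.68 0.044 2.919
v 1.057 0.612 1.348
v 1.214 -0.14 2.876
v 0.746 0.247 1.2
v 0.903 -0.505 2.728
v 0.672 -0.201 0.987
v 0.829 -0.953 2.515
v 0.855 -0.613 0.766
v 1.012 -1.365 2.293
v 1.246 -0.878 0.595
v 1.403 -1.63 2.123
v 1.74 -0.924 0.521
v 1.897 -1.676 2.049
v 2.206 -0.74 0.564
v 2.363 -1.492 2.092
v 2.517 -0.375 0.712
v 2.674 -1.127 2.24
f 2 1 5
f 2 5 3
f 3 5 6
f 3 6 4
f 5 1 7
f 5 7 6
f 6 7 8
f 6 8 4
f 7 1 9
f 7 9 8
f 8 9 10
f 8 10 4
f 9 1 11
f 9 11 10
f 10 11 12
f 10 12 4
f 11 1 13
f 11 13 12
f 12 13 14
f 12 14 4
f 13 1 15
f 13 15 14
f 14 15 16
f 14 16 4
f 15 1 17
f 15 17 16
f 16 17 18
f 16 18 4
f 17 1 19
f 17 19 18
f 18 19 20
f 18 20 4
f 19 1 2
f 19 2 20
f 20 2 3
f 20 3 4
f 22 21 25
f 22 25 23
f 23 25 26
f 23 26 24
f 25 21 27
f 25 27 26
f 26 27 28
f 26 28 24
f 27 21 29
f 27 29 28
f 28 29 30
f 28 30 24
f 29 21 31
f 29 31 30
f 30 31 32
f 30 32 24
f 31 21 33
f 31 33 32
f 32 33 34
f 32 34 24
f 33 21 35
f 33 35 34
f 34 35 36
f 34 36 24
f 35 21 37
f 35 37 36
f 36 37 38
f 36 38 24
f 37 21 39
f 37 39 38
f 38 39 40
f 38 40 24
f 39 21 41
f 39 41 40
f 40 41 42
f 40 42 24
f 41 21 43
f 41 43 42
f 42 43 44
f 42 44 24
f 43 21 45
f 43 45 44
f 44 45 46
f 44 46 24
f 45 21 22
f 45 22 46
f 46 22 23
f 46 23 24
f 48 47 51
f 48 51 49
f 49 51 52
f 49 52 50
f 51 47 53
f 51 53 52
f 52 53 54
f 52 54 50
f 53 47 55
f 53 55 54
f 54 55 56
f 54 56 50
f 55 47 57
f 55 57 56
f 56 57 58
f 56 58 50
f 57 47 59
f 57 59 58
f 58 59 60
f 58 60 50
f 59 47 61
f 59 61 60
f 60 61 62
f 60 62 50
f 61 47 63
f 61 63 62
f 62 63 64
f 62 64 50
f 63 47 65
f 63 65 64
f 64 65 66
f 64 66 50
f 65 47 48
f 65 48 66
f 66 48 49
f 66 49 50
f 68 70 67
f 71 68 67
f 67 70 69
f 69 71 67
f 68 74 70
f 72 68 71
f 72 74 68
f 70 74 69
f 73 71 69
f 69 74 73
f 73 72 71
f 74 72 73
f 76 75 79
f 76 79 77
f 77 79 80
f 77 80 78
f 79 75 81
f 79 81 80
f 80 81 82
f 80 82 78
f 81 75 83
f 81 83 82
f 82 83 84
f 82 84 78
f 83 75 85
f 83 85 84
f 84 85 86
f 84 86 78
f 85 75 87
f 85 87 86
f 86 87 88
f 86 88 78
f 87 75 89
f 87 89 88
f 88 89 90
f 88 90 78
f 89 75 91
f 89 91 90
f 90 91 92
f 90 92 78
f 91 75 93
f 91 93 92
f 92 93 94
f 92 94 78
f 93 75 95
f 93 95 94
f 94 95 96
f 94 96 78
f 95 75 97
f 95 97 96
f 96 97 98
f 96 98 78
f 97 75 99
f 97 99 98
f 98 99 100
f 98 100 78
f 99 75 76
f 99 76 100
f 100 76 77
f 100 77 78



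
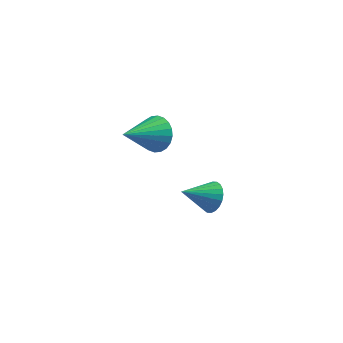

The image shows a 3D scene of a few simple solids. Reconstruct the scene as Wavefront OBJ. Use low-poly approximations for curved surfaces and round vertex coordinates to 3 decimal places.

v 0.022 -2.5 1.738
v 0.469 -3.075 1.521
v -0.962 -3.6 2.622
v 0.601 -2.991 1.773
v 0.645 -2.833 2.019
v 0.595 -2.623 2.223
v 0.457 -2.395 2.353
v 0.252 -2.183 2.389
v 0.013 -2.019 2.327
v -0.225 -1.929 2.174
v -0.425 -1.925 1.956
v -0.557 -2.009 1.704
v -0.601 -2.168 1.457
v -0.55 -2.378 1.253
v -0.412 -2.606 1.123
v -0.208 -2.818 1.087
v 0.031 -2.981 1.15
v 0.269 -3.072 1.302
v 1.898 -1.499 -2.74
v 2.333 -1.74 -2.276
v 0.842 -2.021 -2.02
v 2.281 -1.499 -2.178
v 2.17 -1.258 -2.165
v 2.018 -1.054 -2.24
v 1.848 -0.917 -2.39
v 1.685 -0.869 -2.594
v 1.555 -0.917 -2.82
v 1.477 -1.054 -3.034
v 1.463 -1.258 -3.203
v 1.515 -1.498 -3.301
v 1.625 -1.739 -3.314
v 1.777 -1.944 -3.24
v 1.948 -2.08 -3.089
v 2.11 -2.128 -2.885
v 2.241 -2.08 -2.659
v 2.319 -1.944 -2.445
f 2 1 4
f 2 4 3
f 4 1 5
f 4 5 3
f 5 1 6
f 5 6 3
f 6 1 7
f 6 7 3
f 7 1 8
f 7 8 3
f 8 1 9
f 8 9 3
f 9 1 10
f 9 10 3
f 10 1 11
f 10 11 3
f 11 1 12
f 11 12 3
f 12 1 13
f 12 13 3
f 13 1 14
f 13 14 3
f 14 1 15
f 14 15 3
f 15 1 16
f 15 16 3
f 16 1 17
f 16 17 3
f 17 1 18
f 17 18 3
f 18 1 2
f 18 2 3
f 20 19 22
f 20 22 21
f 22 19 23
f 22 23 21
f 23 19 24
f 23 24 21
f 24 19 25
f 24 25 21
f 25 19 26
f 25 26 21
f 26 19 27
f 26 27 21
f 27 19 28
f 27 28 21
f 28 19 29
f 28 29 21
f 29 19 30
f 29 30 21
f 30 19 31
f 30 31 21
f 31 19 32
f 31 32 21
f 32 19 33
f 32 33 21
f 33 19 34
f 33 34 21
f 34 19 35
f 34 35 21
f 35 19 36
f 35 36 21
f 36 19 20
f 36 20 21



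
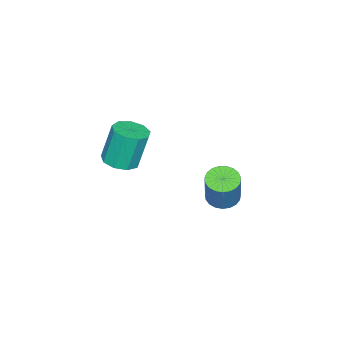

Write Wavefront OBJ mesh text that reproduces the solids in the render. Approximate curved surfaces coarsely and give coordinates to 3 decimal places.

v 2.418 -1.201 0.722
v 3.118 -1.553 0.929
v 2.761 -1.231 2.684
v 2.062 -0.879 2.478
v 3.196 -1.011 0.845
v 2.839 -0.689 2.601
v 2.91 -0.558 0.704
v 2.553 -0.236 2.46
v 2.394 -0.405 0.571
v 2.037 -0.084 2.327
v 1.889 -0.626 0.509
v 1.533 -0.304 2.265
v 1.632 -1.115 0.547
v 1.276 -0.793 2.302
v 1.743 -1.645 0.666
v 1.386 -1.323 2.422
v 2.17 -1.967 0.812
v 1.813 -1.645 2.568
v 2.713 -1.93 0.916
v 2.356 -1.608 2.671
v -2.42 0.86 -3.955
v -1.729 0.592 -4.165
v -1.09 0.932 -2.495
v -1.78 1.2 -2.285
v -1.705 0.903 -4.237
v -1.065 1.243 -2.568
v -1.804 1.206 -4.261
v -1.165 1.547 -2.591
v -2.01 1.45 -4.232
v -1.37 1.79 -2.562
v -2.286 1.591 -4.155
v -1.647 1.932 -2.485
v -2.586 1.607 -4.043
v -1.947 1.947 -2.373
v -2.857 1.492 -3.916
v -2.218 1.833 -2.247
v -3.052 1.269 -3.796
v -2.413 1.609 -2.126
v -3.138 0.975 -3.703
v -2.499 1.315 -2.033
v -3.1 0.661 -3.654
v -2.461 1.001 -1.984
v -2.944 0.381 -3.657
v -2.305 0.721 -1.987
v -2.697 0.184 -3.711
v -2.058 0.525 -2.041
v -2.403 0.104 -3.807
v -1.763 0.445 -2.138
v -2.111 0.155 -3.929
v -1.472 0.495 -2.26
v -1.873 0.327 -4.056
v -1.233 0.668 -2.386
f 2 1 5
f 2 5 3
f 3 5 6
f 3 6 4
f 5 1 7
f 5 7 6
f 6 7 8
f 6 8 4
f 7 1 9
f 7 9 8
f 8 9 10
f 8 10 4
f 9 1 11
f 9 11 10
f 10 11 12
f 10 12 4
f 11 1 13
f 11 13 12
f 12 13 14
f 12 14 4
f 13 1 15
f 13 15 14
f 14 15 16
f 14 16 4
f 15 1 17
f 15 17 16
f 16 17 18
f 16 18 4
f 17 1 19
f 17 19 18
f 18 19 20
f 18 20 4
f 19 1 2
f 19 2 20
f 20 2 3
f 20 3 4
f 22 21 25
f 22 25 23
f 23 25 26
f 23 26 24
f 25 21 27
f 25 27 26
f 26 27 28
f 26 28 24
f 27 21 29
f 27 29 28
f 28 29 30
f 28 30 24
f 29 21 31
f 29 31 30
f 30 31 32
f 30 32 24
f 31 21 33
f 31 33 32
f 32 33 34
f 32 34 24
f 33 21 35
f 33 35 34
f 34 35 36
f 34 36 24
f 35 21 37
f 35 37 36
f 36 37 38
f 36 38 24
f 37 21 39
f 37 39 38
f 38 39 40
f 38 40 24
f 39 21 41
f 39 41 40
f 40 41 42
f 40 42 24
f 41 21 43
f 41 43 42
f 42 43 44
f 42 44 24
f 43 21 45
f 43 45 44
f 44 45 46
f 44 46 24
f 45 21 47
f 45 47 46
f 46 47 48
f 46 48 24
f 47 21 49
f 47 49 48
f 48 49 50
f 48 50 24
f 49 21 51
f 49 51 50
f 50 51 52
f 50 52 24
f 51 21 22
f 51 22 52
f 52 22 23
f 52 23 24



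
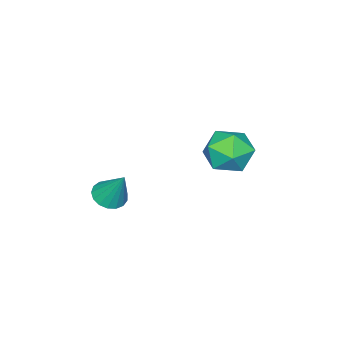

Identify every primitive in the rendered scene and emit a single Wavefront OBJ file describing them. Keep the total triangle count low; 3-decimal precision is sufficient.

v -2.893 3.596 1.743
v -2.363 4.233 2.652
v -1.637 2.087 2.068
v -1.107 2.724 2.977
v -2.253 2.3 3.111
v -3.03 3.232 2.91
v -0.97 3.088 1.81
v -1.747 4.02 1.609
v -1.174 3.919 2.693
v -1.968 3.432 3.497
v -2.032 2.888 1.223
v -2.826 2.401 2.027
v 3.043 0.815 1.641
v 3.672 1.181 1.36
v 3.217 1.725 3.219
v 3.388 1.404 1.263
v 3.025 1.491 1.253
v 2.667 1.423 1.331
v 2.394 1.216 1.481
v 2.271 0.917 1.667
v 2.324 0.595 1.847
v 2.542 0.323 1.98
v 2.875 0.163 2.035
v 3.247 0.153 2
v 3.572 0.294 1.883
v 3.776 0.555 1.71
v 3.812 0.875 1.522
f 1 12 6
f 1 6 2
f 1 2 8
f 1 8 11
f 1 11 12
f 2 6 10
f 6 12 5
f 12 11 3
f 11 8 7
f 8 2 9
f 4 10 5
f 4 5 3
f 4 3 7
f 4 7 9
f 4 9 10
f 5 10 6
f 3 5 12
f 7 3 11
f 9 7 8
f 10 9 2
f 14 13 16
f 14 16 15
f 16 13 17
f 16 17 15
f 17 13 18
f 17 18 15
f 18 13 19
f 18 19 15
f 19 13 20
f 19 20 15
f 20 13 21
f 20 21 15
f 21 13 22
f 21 22 15
f 22 13 23
f 22 23 15
f 23 13 24
f 23 24 15
f 24 13 25
f 24 25 15
f 25 13 26
f 25 26 15
f 26 13 27
f 26 27 15
f 27 13 14
f 27 14 15



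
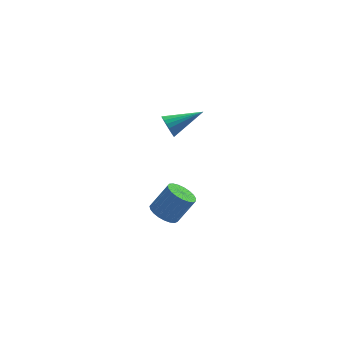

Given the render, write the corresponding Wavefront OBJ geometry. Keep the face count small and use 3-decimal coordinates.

v -3.857 -0.485 -4.128
v -3.238 -0.599 -4.553
v -2.383 -0.488 -3.338
v -3.003 -0.375 -2.912
v -3.267 -0.284 -4.561
v -2.412 -0.174 -3.346
v -3.397 -0.004 -4.495
v -2.543 0.106 -3.279
v -3.608 0.193 -4.365
v -2.753 0.303 -3.149
v -3.861 0.272 -4.194
v -3.007 0.382 -2.978
v -4.114 0.221 -4.011
v -3.26 0.331 -2.796
v -4.323 0.047 -3.849
v -3.468 0.157 -2.633
v -4.451 -0.218 -3.735
v -3.596 -0.108 -2.519
v -4.476 -0.53 -3.689
v -3.621 -0.42 -2.473
v -4.394 -0.834 -3.718
v -3.54 -0.724 -2.503
v -4.22 -1.077 -3.819
v -3.365 -0.967 -2.604
v -3.983 -1.219 -3.973
v -3.128 -1.108 -2.758
v -3.724 -1.233 -4.154
v -2.869 -1.123 -2.938
v -3.488 -1.118 -4.33
v -2.633 -1.008 -3.114
v -3.316 -0.894 -4.471
v -2.461 -0.783 -3.256
v -3.763 -0.966 2.249
v -3.551 -1.196 1.737
v -2.157 -0.774 2.831
v -3.561 -0.953 1.684
v -3.606 -0.712 1.729
v -3.678 -0.514 1.864
v -3.765 -0.395 2.065
v -3.852 -0.375 2.298
v -3.924 -0.457 2.522
v -3.967 -0.627 2.7
v -3.976 -0.856 2.799
v -3.948 -1.104 2.803
v -3.888 -1.328 2.711
v -3.806 -1.489 2.54
v -3.717 -1.561 2.318
v -3.636 -1.529 2.084
v -3.577 -1.4 1.879
f 2 1 5
f 2 5 3
f 3 5 6
f 3 6 4
f 5 1 7
f 5 7 6
f 6 7 8
f 6 8 4
f 7 1 9
f 7 9 8
f 8 9 10
f 8 10 4
f 9 1 11
f 9 11 10
f 10 11 12
f 10 12 4
f 11 1 13
f 11 13 12
f 12 13 14
f 12 14 4
f 13 1 15
f 13 15 14
f 14 15 16
f 14 16 4
f 15 1 17
f 15 17 16
f 16 17 18
f 16 18 4
f 17 1 19
f 17 19 18
f 18 19 20
f 18 20 4
f 19 1 21
f 19 21 20
f 20 21 22
f 20 22 4
f 21 1 23
f 21 23 22
f 22 23 24
f 22 24 4
f 23 1 25
f 23 25 24
f 24 25 26
f 24 26 4
f 25 1 27
f 25 27 26
f 26 27 28
f 26 28 4
f 27 1 29
f 27 29 28
f 28 29 30
f 28 30 4
f 29 1 31
f 29 31 30
f 30 31 32
f 30 32 4
f 31 1 2
f 31 2 32
f 32 2 3
f 32 3 4
f 34 33 36
f 34 36 35
f 36 33 37
f 36 37 35
f 37 33 38
f 37 38 35
f 38 33 39
f 38 39 35
f 39 33 40
f 39 40 35
f 40 33 41
f 40 41 35
f 41 33 42
f 41 42 35
f 42 33 43
f 42 43 35
f 43 33 44
f 43 44 35
f 44 33 45
f 44 45 35
f 45 33 46
f 45 46 35
f 46 33 47
f 46 47 35
f 47 33 48
f 47 48 35
f 48 33 49
f 48 49 35
f 49 33 34
f 49 34 35



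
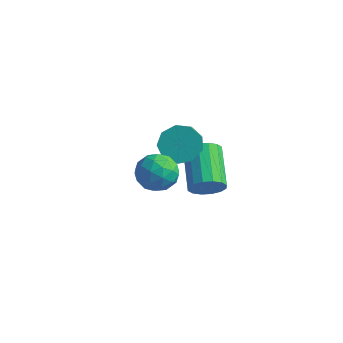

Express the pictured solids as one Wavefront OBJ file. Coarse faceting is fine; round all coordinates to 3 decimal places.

v 0.43 2.923 -3.739
v 1.053 3.088 -3.184
v -0.146 4.602 -2.287
v -0.77 4.437 -2.841
v 1.131 3.353 -3.527
v -0.068 4.868 -2.63
v 1.022 3.503 -3.926
v -0.177 5.017 -3.029
v 0.754 3.497 -4.275
v -0.445 5.012 -3.378
v 0.399 3.337 -4.48
v -0.8 4.852 -3.583
v 0.052 3.067 -4.486
v -1.147 4.582 -3.589
v -0.194 2.758 -4.293
v -1.393 4.272 -3.396
v -0.272 2.492 -3.95
v -1.471 4.007 -3.053
v -0.163 2.343 -3.551
v -1.362 3.857 -2.654
v 0.105 2.348 -3.202
v -1.094 3.863 -2.305
v 0.46 2.508 -2.997
v -0.739 4.023 -2.1
v 0.807 2.778 -2.991
v -0.392 4.293 -2.094
v 0.708 -0.442 1.046
v 1.404 -0.797 0.493
v -0.324 -1.343 0.327
v 0.372 -1.698 -0.226
v 0.348 -1.908 0.707
v 0.986 -1.351 1.152
v 0.094 -0.789 -0.332
v 0.732 -0.232 0.113
v 1.024 -1.011 -0.358
v 1.181 -1.703 0.284
v -0.101 -0.437 0.536
v 0.056 -1.129 1.178
v 1.147 -0.54 0.833
v -0.067 -1.6 -0.013
v -0.081 -1.724 0.535
v 0.328 -1.932 0.211
v 0.901 -0.866 1.22
v 1.31 -1.075 0.895
v 0.689 -1.728 1.02
v -0.23 -1.065 -0.075
v 0.179 -1.274 -0.4
v 0.752 -0.208 0.609
v 1.161 -0.416 0.285
v 0.391 -0.412 -0.2
v 1.332 -0.875 0.008
v 0.726 -1.405 -0.416
v 0.563 -0.87 -0.478
v 0.938 -0.543 -0.216
v 1.425 -1.282 0.385
v 0.818 -1.812 -0.038
v 0.804 -1.935 0.51
v 1.179 -1.608 0.772
v 1.202 -1.408 -0.116
v 0.262 -0.328 0.858
v -0.345 -0.858 0.435
v -0.099 -0.532 0.048
v 0.276 -0.205 0.31
v 0.354 -0.735 1.236
v -0.252 -1.265 0.812
v 0.142 -1.597 1.036
v 0.517 -1.27 1.298
v -0.122 -0.732 0.936
v -1.06 3.176 -1.652
v -0.17 3.505 -1.855
v 0.369 2.592 -0.971
v -0.52 2.264 -0.768
v -0.427 3.845 -1.347
v 0.112 2.933 -0.463
v -0.98 3.873 -0.981
v -0.441 2.96 -0.097
v -1.57 3.574 -0.929
v -1.031 2.661 -0.046
v -1.922 3.089 -1.216
v -1.383 2.177 -0.332
v -1.87 2.646 -1.706
v -1.33 1.733 -0.823
v -1.438 2.45 -2.171
v -0.899 1.537 -1.288
v -0.83 2.594 -2.393
v -0.291 1.682 -1.51
v -0.329 3.011 -2.268
v 0.21 2.098 -1.385
f 2 1 5
f 2 5 3
f 3 5 6
f 3 6 4
f 5 1 7
f 5 7 6
f 6 7 8
f 6 8 4
f 7 1 9
f 7 9 8
f 8 9 10
f 8 10 4
f 9 1 11
f 9 11 10
f 10 11 12
f 10 12 4
f 11 1 13
f 11 13 12
f 12 13 14
f 12 14 4
f 13 1 15
f 13 15 14
f 14 15 16
f 14 16 4
f 15 1 17
f 15 17 16
f 16 17 18
f 16 18 4
f 17 1 19
f 17 19 18
f 18 19 20
f 18 20 4
f 19 1 21
f 19 21 20
f 20 21 22
f 20 22 4
f 21 1 23
f 21 23 22
f 22 23 24
f 22 24 4
f 23 1 25
f 23 25 24
f 24 25 26
f 24 26 4
f 25 1 2
f 25 2 26
f 26 2 3
f 26 3 4
f 27 64 43
f 64 38 67
f 43 67 32
f 64 67 43
f 27 43 39
f 43 32 44
f 39 44 28
f 43 44 39
f 27 39 48
f 39 28 49
f 48 49 34
f 39 49 48
f 27 48 60
f 48 34 63
f 60 63 37
f 48 63 60
f 27 60 64
f 60 37 68
f 64 68 38
f 60 68 64
f 28 44 55
f 44 32 58
f 55 58 36
f 44 58 55
f 32 67 45
f 67 38 66
f 45 66 31
f 67 66 45
f 38 68 65
f 68 37 61
f 65 61 29
f 68 61 65
f 37 63 62
f 63 34 50
f 62 50 33
f 63 50 62
f 34 49 54
f 49 28 51
f 54 51 35
f 49 51 54
f 30 56 42
f 56 36 57
f 42 57 31
f 56 57 42
f 30 42 40
f 42 31 41
f 40 41 29
f 42 41 40
f 30 40 47
f 40 29 46
f 47 46 33
f 40 46 47
f 30 47 52
f 47 33 53
f 52 53 35
f 47 53 52
f 30 52 56
f 52 35 59
f 56 59 36
f 52 59 56
f 31 57 45
f 57 36 58
f 45 58 32
f 57 58 45
f 29 41 65
f 41 31 66
f 65 66 38
f 41 66 65
f 33 46 62
f 46 29 61
f 62 61 37
f 46 61 62
f 35 53 54
f 53 33 50
f 54 50 34
f 53 50 54
f 36 59 55
f 59 35 51
f 55 51 28
f 59 51 55
f 70 69 73
f 70 73 71
f 71 73 74
f 71 74 72
f 73 69 75
f 73 75 74
f 74 75 76
f 74 76 72
f 75 69 77
f 75 77 76
f 76 77 78
f 76 78 72
f 77 69 79
f 77 79 78
f 78 79 80
f 78 80 72
f 79 69 81
f 79 81 80
f 80 81 82
f 80 82 72
f 81 69 83
f 81 83 82
f 82 83 84
f 82 84 72
f 83 69 85
f 83 85 84
f 84 85 86
f 84 86 72
f 85 69 87
f 85 87 86
f 86 87 88
f 86 88 72
f 87 69 70
f 87 70 88
f 88 70 71
f 88 71 72



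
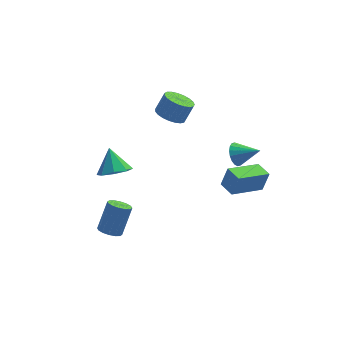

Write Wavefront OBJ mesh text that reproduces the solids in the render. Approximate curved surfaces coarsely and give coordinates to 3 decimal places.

v 1.894 -3.561 0.743
v 2.217 -3.407 1.73
v 1.514 -2.779 0.745
v 1.836 -2.625 1.733
v 3.424 -2.815 0.127
v 3.746 -2.661 1.115
v 3.043 -2.033 0.13
v 3.366 -1.879 1.117
v 2.511 -0.801 0.88
v 2.872 -0.382 0.538
v 3.549 -1.219 1.46
v 2.801 -0.229 0.773
v 2.673 -0.19 1.03
v 2.514 -0.272 1.256
v 2.353 -0.458 1.409
v 2.224 -0.713 1.456
v 2.152 -0.985 1.389
v 2.151 -1.221 1.222
v 2.221 -1.373 0.986
v 2.349 -1.413 0.73
v 2.509 -1.331 0.503
v 2.669 -1.144 0.351
v 2.798 -0.89 0.303
v 2.871 -0.618 0.37
v -2.882 2.187 -2.9
v -2.198 2.678 -3.187
v -3.058 3.053 -1.84
v -2.793 2.88 -3.451
v -3.44 2.676 -3.392
v -3.76 2.185 -3.045
v -3.566 1.696 -2.612
v -2.971 1.494 -2.349
v -2.324 1.698 -2.408
v -2.004 2.189 -2.755
v -0.142 2.649 0.808
v 0.386 3.074 0.402
v 0.87 3.356 1.326
v 0.342 2.931 1.732
v 0.149 3.295 0.459
v 0.633 3.577 1.382
v -0.138 3.404 0.576
v 0.346 3.686 1.499
v -0.425 3.383 0.733
v 0.059 3.664 1.656
v -0.664 3.235 0.903
v -0.18 3.516 1.827
v -0.812 2.985 1.057
v -0.328 3.267 1.981
v -0.845 2.678 1.168
v -0.361 2.959 2.091
v -0.756 2.365 1.217
v -0.272 2.647 2.14
v -0.561 2.102 1.195
v -0.077 2.383 2.118
v -0.293 1.933 1.106
v 0.191 2.215 2.029
v 0.001 1.888 0.966
v 0.485 2.17 1.889
v 0.27 1.975 0.798
v 0.754 2.257 1.722
v 0.468 2.178 0.633
v 0.951 2.46 1.556
v 0.56 2.463 0.497
v 1.044 2.745 1.421
v 0.531 2.78 0.416
v 1.015 3.062 1.339
v -3.538 -2.215 -2.908
v -2.982 -2.384 -3.057
v -2.425 -1.694 -1.761
v -2.982 -1.525 -1.612
v -3.02 -2.105 -3.189
v -2.463 -1.416 -1.893
v -3.196 -1.856 -3.246
v -2.639 -1.166 -1.95
v -3.464 -1.703 -3.212
v -2.908 -1.013 -1.916
v -3.752 -1.687 -3.097
v -3.196 -0.997 -1.801
v -3.983 -1.813 -2.931
v -3.426 -1.123 -1.635
v -4.095 -2.046 -2.759
v -3.538 -1.356 -1.463
v -4.057 -2.324 -2.627
v -3.5 -1.635 -1.331
v -3.881 -2.574 -2.57
v -3.324 -1.884 -1.274
v -3.612 -2.727 -2.604
v -3.056 -2.037 -1.308
v -3.324 -2.743 -2.719
v -2.768 -2.053 -1.423
v -3.094 -2.617 -2.885
v -2.537 -1.927 -1.589
f 2 4 1
f 5 2 1
f 1 4 3
f 3 5 1
f 2 8 4
f 6 2 5
f 6 8 2
f 4 8 3
f 7 5 3
f 3 8 7
f 7 6 5
f 8 6 7
f 10 9 12
f 10 12 11
f 12 9 13
f 12 13 11
f 13 9 14
f 13 14 11
f 14 9 15
f 14 15 11
f 15 9 16
f 15 16 11
f 16 9 17
f 16 17 11
f 17 9 18
f 17 18 11
f 18 9 19
f 18 19 11
f 19 9 20
f 19 20 11
f 20 9 21
f 20 21 11
f 21 9 22
f 21 22 11
f 22 9 23
f 22 23 11
f 23 9 24
f 23 24 11
f 24 9 10
f 24 10 11
f 26 25 28
f 26 28 27
f 28 25 29
f 28 29 27
f 29 25 30
f 29 30 27
f 30 25 31
f 30 31 27
f 31 25 32
f 31 32 27
f 32 25 33
f 32 33 27
f 33 25 34
f 33 34 27
f 34 25 26
f 34 26 27
f 36 35 39
f 36 39 37
f 37 39 40
f 37 40 38
f 39 35 41
f 39 41 40
f 40 41 42
f 40 42 38
f 41 35 43
f 41 43 42
f 42 43 44
f 42 44 38
f 43 35 45
f 43 45 44
f 44 45 46
f 44 46 38
f 45 35 47
f 45 47 46
f 46 47 48
f 46 48 38
f 47 35 49
f 47 49 48
f 48 49 50
f 48 50 38
f 49 35 51
f 49 51 50
f 50 51 52
f 50 52 38
f 51 35 53
f 51 53 52
f 52 53 54
f 52 54 38
f 53 35 55
f 53 55 54
f 54 55 56
f 54 56 38
f 55 35 57
f 55 57 56
f 56 57 58
f 56 58 38
f 57 35 59
f 57 59 58
f 58 59 60
f 58 60 38
f 59 35 61
f 59 61 60
f 60 61 62
f 60 62 38
f 61 35 63
f 61 63 62
f 62 63 64
f 62 64 38
f 63 35 65
f 63 65 64
f 64 65 66
f 64 66 38
f 65 35 36
f 65 36 66
f 66 36 37
f 66 37 38
f 68 67 71
f 68 71 69
f 69 71 72
f 69 72 70
f 71 67 73
f 71 73 72
f 72 73 74
f 72 74 70
f 73 67 75
f 73 75 74
f 74 75 76
f 74 76 70
f 75 67 77
f 75 77 76
f 76 77 78
f 76 78 70
f 77 67 79
f 77 79 78
f 78 79 80
f 78 80 70
f 79 67 81
f 79 81 80
f 80 81 82
f 80 82 70
f 81 67 83
f 81 83 82
f 82 83 84
f 82 84 70
f 83 67 85
f 83 85 84
f 84 85 86
f 84 86 70
f 85 67 87
f 85 87 86
f 86 87 88
f 86 88 70
f 87 67 89
f 87 89 88
f 88 89 90
f 88 90 70
f 89 67 91
f 89 91 90
f 90 91 92
f 90 92 70
f 91 67 68
f 91 68 92
f 92 68 69
f 92 69 70



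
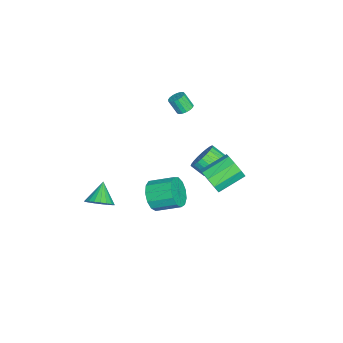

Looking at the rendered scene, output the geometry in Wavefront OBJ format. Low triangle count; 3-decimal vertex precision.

v 4.407 -3.533 0.63
v 4.899 -4.054 1.191
v 3.273 -3.547 1.61
v 4.993 -3.705 1.305
v 4.986 -3.327 1.301
v 4.878 -2.984 1.182
v 4.689 -2.736 0.967
v 4.452 -2.626 0.694
v 4.207 -2.673 0.409
v 3.996 -2.869 0.163
v 3.857 -3.179 -0.002
v 3.813 -3.551 -0.059
v 3.871 -3.919 0.004
v 4.023 -4.221 0.175
v 4.24 -4.404 0.424
v 4.487 -4.436 0.709
v 4.72 -4.312 0.981
v 1.662 -0.905 -0.837
v 2.307 -1.249 -0.043
v 2.303 0.3 0.632
v 1.658 0.645 -0.163
v 2.673 -1.055 -0.488
v 2.669 0.495 0.187
v 2.718 -0.812 -1.044
v 2.714 0.737 -0.37
v 2.427 -0.599 -1.535
v 2.424 0.95 -0.86
v 1.894 -0.483 -1.804
v 1.891 1.066 -1.129
v 1.287 -0.501 -1.766
v 1.284 1.049 -1.092
v 0.799 -0.647 -1.434
v 0.796 0.903 -0.759
v 0.585 -0.875 -0.912
v 0.581 0.675 -0.237
v 0.712 -1.112 -0.366
v 0.709 0.437 0.309
v 1.142 -1.284 0.03
v 1.138 0.266 0.705
v 1.736 -1.335 0.15
v 1.732 0.215 0.825
v -3.247 0.1 3.317
v -2.672 0.057 3.379
v -2.818 -0.524 4.325
v -3.393 -0.48 4.263
v -2.736 0.292 3.513
v -2.882 -0.289 4.459
v -2.917 0.482 3.602
v -3.063 -0.098 4.548
v -3.174 0.586 3.626
v -3.319 0.005 4.572
v -3.447 0.578 3.579
v -3.593 -0.003 4.525
v -3.675 0.46 3.472
v -3.82 -0.121 4.418
v -3.805 0.261 3.329
v -3.95 -0.32 4.276
v -3.807 0.024 3.184
v -3.952 -0.557 4.13
v -3.681 -0.195 3.069
v -3.826 -0.776 4.015
v -3.455 -0.346 3.011
v -3.601 -0.927 3.957
v -3.182 -0.395 3.023
v -3.328 -0.976 3.969
v -2.924 -0.331 3.102
v -3.07 -0.912 4.048
v -2.74 -0.167 3.23
v -2.886 -0.748 4.177
v 2.985 2.723 2.526
v 3.548 2.715 3.292
v 2.497 4.088 4.079
v 1.935 4.097 3.314
v 3.774 3.139 2.854
v 2.724 4.512 3.642
v 3.631 3.368 2.263
v 2.581 4.742 3.051
v 3.186 3.296 1.796
v 2.136 4.669 2.583
v 2.647 2.956 1.67
v 1.597 4.329 2.457
v 2.266 2.507 1.945
v 1.216 3.88 2.732
v 2.222 2.159 2.492
v 1.171 3.533 3.279
v 2.535 2.075 3.055
v 1.484 3.449 3.842
v 3.058 2.295 3.371
v 2.008 3.668 4.158
v -3.853 1.875 -2.605
v -3.341 1.265 -3.258
v -3.576 0.394 -2.628
v -4.087 1.005 -1.975
v -3.048 1.37 -3.004
v -3.283 0.5 -2.374
v -2.878 1.553 -2.688
v -3.113 0.682 -2.059
v -2.856 1.784 -2.36
v -3.091 0.913 -1.731
v -2.986 2.029 -2.07
v -3.221 1.158 -1.44
v -3.248 2.251 -1.86
v -3.483 1.38 -1.231
v -3.602 2.416 -1.765
v -3.836 1.545 -1.135
v -3.994 2.498 -1.797
v -4.228 1.627 -1.167
v -4.364 2.486 -1.952
v -4.599 1.615 -1.322
v -4.657 2.38 -2.206
v -4.892 1.51 -1.576
v -4.827 2.198 -2.521
v -5.062 1.327 -1.892
v -4.849 1.967 -2.849
v -5.084 1.096 -2.22
v -4.719 1.722 -3.14
v -4.954 0.851 -2.51
v -4.457 1.5 -3.349
v -4.692 0.629 -2.72
v -4.104 1.335 -3.445
v -4.338 0.464 -2.815
v -3.712 1.253 -3.413
v -3.946 0.382 -2.783
f 2 1 4
f 2 4 3
f 4 1 5
f 4 5 3
f 5 1 6
f 5 6 3
f 6 1 7
f 6 7 3
f 7 1 8
f 7 8 3
f 8 1 9
f 8 9 3
f 9 1 10
f 9 10 3
f 10 1 11
f 10 11 3
f 11 1 12
f 11 12 3
f 12 1 13
f 12 13 3
f 13 1 14
f 13 14 3
f 14 1 15
f 14 15 3
f 15 1 16
f 15 16 3
f 16 1 17
f 16 17 3
f 17 1 2
f 17 2 3
f 19 18 22
f 19 22 20
f 20 22 23
f 20 23 21
f 22 18 24
f 22 24 23
f 23 24 25
f 23 25 21
f 24 18 26
f 24 26 25
f 25 26 27
f 25 27 21
f 26 18 28
f 26 28 27
f 27 28 29
f 27 29 21
f 28 18 30
f 28 30 29
f 29 30 31
f 29 31 21
f 30 18 32
f 30 32 31
f 31 32 33
f 31 33 21
f 32 18 34
f 32 34 33
f 33 34 35
f 33 35 21
f 34 18 36
f 34 36 35
f 35 36 37
f 35 37 21
f 36 18 38
f 36 38 37
f 37 38 39
f 37 39 21
f 38 18 40
f 38 40 39
f 39 40 41
f 39 41 21
f 40 18 19
f 40 19 41
f 41 19 20
f 41 20 21
f 43 42 46
f 43 46 44
f 44 46 47
f 44 47 45
f 46 42 48
f 46 48 47
f 47 48 49
f 47 49 45
f 48 42 50
f 48 50 49
f 49 50 51
f 49 51 45
f 50 42 52
f 50 52 51
f 51 52 53
f 51 53 45
f 52 42 54
f 52 54 53
f 53 54 55
f 53 55 45
f 54 42 56
f 54 56 55
f 55 56 57
f 55 57 45
f 56 42 58
f 56 58 57
f 57 58 59
f 57 59 45
f 58 42 60
f 58 60 59
f 59 60 61
f 59 61 45
f 60 42 62
f 60 62 61
f 61 62 63
f 61 63 45
f 62 42 64
f 62 64 63
f 63 64 65
f 63 65 45
f 64 42 66
f 64 66 65
f 65 66 67
f 65 67 45
f 66 42 68
f 66 68 67
f 67 68 69
f 67 69 45
f 68 42 43
f 68 43 69
f 69 43 44
f 69 44 45
f 71 70 74
f 71 74 72
f 72 74 75
f 72 75 73
f 74 70 76
f 74 76 75
f 75 76 77
f 75 77 73
f 76 70 78
f 76 78 77
f 77 78 79
f 77 79 73
f 78 70 80
f 78 80 79
f 79 80 81
f 79 81 73
f 80 70 82
f 80 82 81
f 81 82 83
f 81 83 73
f 82 70 84
f 82 84 83
f 83 84 85
f 83 85 73
f 84 70 86
f 84 86 85
f 85 86 87
f 85 87 73
f 86 70 88
f 86 88 87
f 87 88 89
f 87 89 73
f 88 70 71
f 88 71 89
f 89 71 72
f 89 72 73
f 91 90 94
f 91 94 92
f 92 94 95
f 92 95 93
f 94 90 96
f 94 96 95
f 95 96 97
f 95 97 93
f 96 90 98
f 96 98 97
f 97 98 99
f 97 99 93
f 98 90 100
f 98 100 99
f 99 100 101
f 99 101 93
f 100 90 102
f 100 102 101
f 101 102 103
f 101 103 93
f 102 90 104
f 102 104 103
f 103 104 105
f 103 105 93
f 104 90 106
f 104 106 105
f 105 106 107
f 105 107 93
f 106 90 108
f 106 108 107
f 107 108 109
f 107 109 93
f 108 90 110
f 108 110 109
f 109 110 111
f 109 111 93
f 110 90 112
f 110 112 111
f 111 112 113
f 111 113 93
f 112 90 114
f 112 114 113
f 113 114 115
f 113 115 93
f 114 90 116
f 114 116 115
f 115 116 117
f 115 117 93
f 116 90 118
f 116 118 117
f 117 118 119
f 117 119 93
f 118 90 120
f 118 120 119
f 119 120 121
f 119 121 93
f 120 90 122
f 120 122 121
f 121 122 123
f 121 123 93
f 122 90 91
f 122 91 123
f 123 91 92
f 123 92 93



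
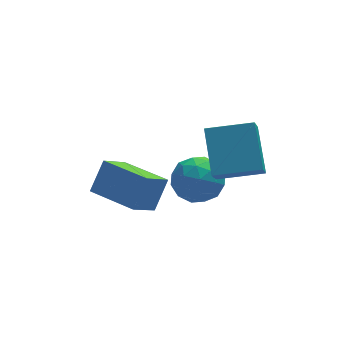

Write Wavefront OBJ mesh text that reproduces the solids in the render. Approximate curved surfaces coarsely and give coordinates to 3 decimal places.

v -2.289 3.847 -2.295
v -3.263 3.177 -1.371
v -1.613 4.467 -1.134
v -2.586 3.797 -0.21
v -0.994 2.163 -2.15
v -1.967 1.493 -1.226
v -0.317 2.783 -0.989
v -1.291 2.113 -0.065
v 1.337 3.363 -1.351
v 1.843 2.491 -0.876
v -0.263 2.569 -1.104
v 0.243 1.697 -0.629
v 0.223 2.681 -0.107
v 1.212 3.172 -0.26
v 0.368 1.888 -1.72
v 1.357 2.379 -1.873
v 1.244 1.579 -1.104
v 1.155 2.07 -0.108
v 0.425 2.99 -1.872
v 0.336 3.481 -0.876
v 1.731 2.997 -1.135
v -0.151 2.063 -0.845
v -0.162 2.642 -0.538
v 0.135 2.129 -0.259
v 1.36 3.397 -0.773
v 1.657 2.885 -0.494
v 0.705 2.997 -0.042
v -0.077 2.175 -1.486
v 0.22 1.663 -1.207
v 1.445 2.931 -1.721
v 1.742 2.418 -1.442
v 0.875 2.063 -1.938
v 1.676 1.948 -0.99
v 0.735 1.481 -0.845
v 0.809 1.594 -1.486
v 1.39 1.882 -1.576
v 1.623 2.236 -0.404
v 0.683 1.77 -0.259
v 0.671 2.348 0.048
v 1.252 2.637 -0.042
v 1.271 1.701 -0.539
v 0.897 3.29 -1.721
v -0.043 2.824 -1.576
v 0.328 2.423 -1.938
v 0.909 2.712 -2.028
v 0.845 3.579 -1.135
v -0.096 3.112 -0.99
v 0.19 3.178 -0.404
v 0.771 3.466 -0.494
v 0.309 3.359 -1.441
v 0.81 0.086 1.269
v 0.436 -0.716 2.302
v 0.938 1.68 2.552
v 0.564 0.878 3.585
v 2.576 -0.318 1.595
v 2.202 -1.12 2.628
v 2.704 1.276 2.878
v 2.33 0.474 3.911
f 2 4 1
f 5 2 1
f 1 4 3
f 3 5 1
f 2 8 4
f 6 2 5
f 6 8 2
f 4 8 3
f 7 5 3
f 3 8 7
f 7 6 5
f 8 6 7
f 9 46 25
f 46 20 49
f 25 49 14
f 46 49 25
f 9 25 21
f 25 14 26
f 21 26 10
f 25 26 21
f 9 21 30
f 21 10 31
f 30 31 16
f 21 31 30
f 9 30 42
f 30 16 45
f 42 45 19
f 30 45 42
f 9 42 46
f 42 19 50
f 46 50 20
f 42 50 46
f 10 26 37
f 26 14 40
f 37 40 18
f 26 40 37
f 14 49 27
f 49 20 48
f 27 48 13
f 49 48 27
f 20 50 47
f 50 19 43
f 47 43 11
f 50 43 47
f 19 45 44
f 45 16 32
f 44 32 15
f 45 32 44
f 16 31 36
f 31 10 33
f 36 33 17
f 31 33 36
f 12 38 24
f 38 18 39
f 24 39 13
f 38 39 24
f 12 24 22
f 24 13 23
f 22 23 11
f 24 23 22
f 12 22 29
f 22 11 28
f 29 28 15
f 22 28 29
f 12 29 34
f 29 15 35
f 34 35 17
f 29 35 34
f 12 34 38
f 34 17 41
f 38 41 18
f 34 41 38
f 13 39 27
f 39 18 40
f 27 40 14
f 39 40 27
f 11 23 47
f 23 13 48
f 47 48 20
f 23 48 47
f 15 28 44
f 28 11 43
f 44 43 19
f 28 43 44
f 17 35 36
f 35 15 32
f 36 32 16
f 35 32 36
f 18 41 37
f 41 17 33
f 37 33 10
f 41 33 37
f 52 54 51
f 55 52 51
f 51 54 53
f 53 55 51
f 52 58 54
f 56 52 55
f 56 58 52
f 54 58 53
f 57 55 53
f 53 58 57
f 57 56 55
f 58 56 57



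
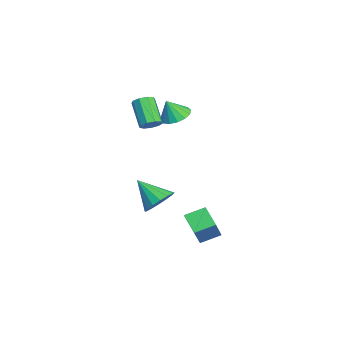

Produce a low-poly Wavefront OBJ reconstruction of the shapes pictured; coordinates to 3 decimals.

v 2.859 0.017 -3.255
v 2.62 1.146 -2.801
v 3.854 0.526 -3.995
v 3.615 1.655 -3.541
v 4.225 -0.335 -1.659
v 3.986 0.794 -1.205
v 5.22 0.174 -2.399
v 4.981 1.303 -1.945
v -1.437 -0.675 2.943
v -0.614 -1.001 2.693
v -1.283 -1.185 4.117
v -0.526 -0.567 2.87
v -0.683 -0.163 3.066
v -1.041 0.105 3.23
v -1.506 0.163 3.316
v -1.952 -0.003 3.303
v -2.26 -0.349 3.193
v -2.348 -0.782 3.016
v -2.191 -1.187 2.819
v -1.833 -1.454 2.656
v -1.368 -1.513 2.569
v -0.922 -1.347 2.583
v -0.186 -1.555 -3.169
v 0.579 -2.247 -3.305
v -1.074 -2.785 -1.911
v 0.739 -1.941 -2.892
v 0.652 -1.531 -2.554
v 0.34 -1.128 -2.38
v -0.113 -0.84 -2.418
v -0.585 -0.743 -2.657
v -0.951 -0.864 -3.033
v -1.112 -1.17 -3.446
v -1.024 -1.58 -3.784
v -0.712 -1.983 -3.958
v -0.26 -2.271 -3.92
v 0.213 -2.368 -3.681
v 0.538 -2.001 3.2
v 1.013 -2.218 3.587
v -0.202 -2.636 4.847
v -0.678 -2.419 4.46
v 0.942 -1.785 3.661
v -0.274 -2.204 4.921
v 0.681 -1.454 3.52
v -0.534 -1.872 4.78
v 0.354 -1.378 3.229
v -0.862 -1.796 4.489
v 0.112 -1.594 2.925
v -1.103 -2.012 4.185
v 0.07 -2 2.749
v -1.146 -2.418 4.009
v 0.246 -2.407 2.784
v -0.969 -2.825 4.044
v 0.559 -2.623 3.014
v -0.656 -3.042 4.274
v 0.862 -2.549 3.331
v -0.353 -2.967 4.591
f 2 4 1
f 5 2 1
f 1 4 3
f 3 5 1
f 2 8 4
f 6 2 5
f 6 8 2
f 4 8 3
f 7 5 3
f 3 8 7
f 7 6 5
f 8 6 7
f 10 9 12
f 10 12 11
f 12 9 13
f 12 13 11
f 13 9 14
f 13 14 11
f 14 9 15
f 14 15 11
f 15 9 16
f 15 16 11
f 16 9 17
f 16 17 11
f 17 9 18
f 17 18 11
f 18 9 19
f 18 19 11
f 19 9 20
f 19 20 11
f 20 9 21
f 20 21 11
f 21 9 22
f 21 22 11
f 22 9 10
f 22 10 11
f 24 23 26
f 24 26 25
f 26 23 27
f 26 27 25
f 27 23 28
f 27 28 25
f 28 23 29
f 28 29 25
f 29 23 30
f 29 30 25
f 30 23 31
f 30 31 25
f 31 23 32
f 31 32 25
f 32 23 33
f 32 33 25
f 33 23 34
f 33 34 25
f 34 23 35
f 34 35 25
f 35 23 36
f 35 36 25
f 36 23 24
f 36 24 25
f 38 37 41
f 38 41 39
f 39 41 42
f 39 42 40
f 41 37 43
f 41 43 42
f 42 43 44
f 42 44 40
f 43 37 45
f 43 45 44
f 44 45 46
f 44 46 40
f 45 37 47
f 45 47 46
f 46 47 48
f 46 48 40
f 47 37 49
f 47 49 48
f 48 49 50
f 48 50 40
f 49 37 51
f 49 51 50
f 50 51 52
f 50 52 40
f 51 37 53
f 51 53 52
f 52 53 54
f 52 54 40
f 53 37 55
f 53 55 54
f 54 55 56
f 54 56 40
f 55 37 38
f 55 38 56
f 56 38 39
f 56 39 40

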